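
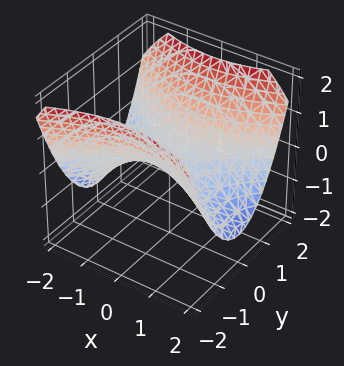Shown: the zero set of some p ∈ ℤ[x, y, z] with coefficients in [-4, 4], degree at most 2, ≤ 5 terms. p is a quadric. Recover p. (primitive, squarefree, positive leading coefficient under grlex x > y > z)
x^2 - 2*y^2 + 3*z

1. The degree is 2 — a saddle surface; a quadric.
2. Symmetries: the y ↦ −y reflection is a symmetry, so y appears only in even powers; it's symmetric under x → −x, forcing even powers of x.
3. Against the integer gridlines: it meets the x-axis at x = 0 (among the integer gridlines); it crosses the z-axis at the gridline z = 0.
4. Assembling these constraints gives the stated polynomial.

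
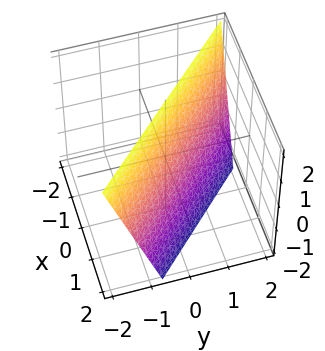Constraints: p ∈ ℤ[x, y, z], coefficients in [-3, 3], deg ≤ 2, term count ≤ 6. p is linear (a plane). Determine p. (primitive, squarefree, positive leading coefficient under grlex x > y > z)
3*x + 3*y + z - 2

First, the degree is 1 — every cross-section is a straight line — this is a plane.
Then, reading off the gridlines: it crosses the z-axis at the gridline z = 2.
Finally, these observations pin down the coefficients.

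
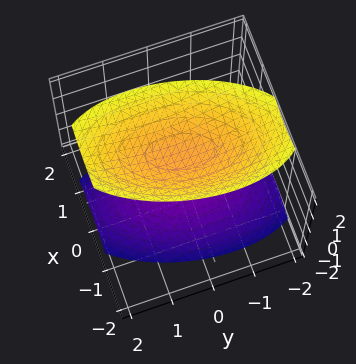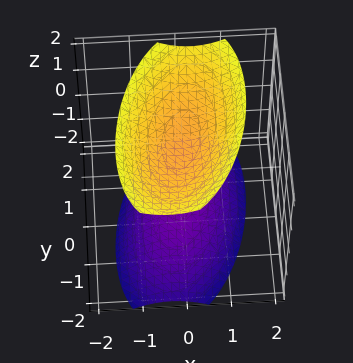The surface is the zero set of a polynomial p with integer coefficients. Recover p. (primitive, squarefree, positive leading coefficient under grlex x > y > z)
1. There are 2 components.
2. The degree is 2 — no degree-1 surface has this shape.
3. Reading off the gridlines: it misses every integer gridline on the x-axis; it misses every integer gridline on the y-axis.
4. Assembling these constraints gives the stated polynomial.

3*x^2 - x*y + y^2 - 2*z^2 + 3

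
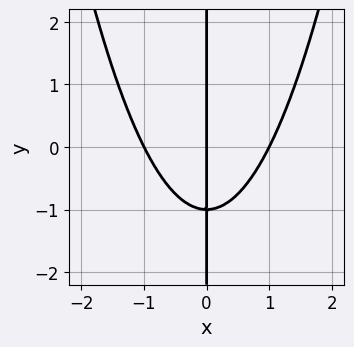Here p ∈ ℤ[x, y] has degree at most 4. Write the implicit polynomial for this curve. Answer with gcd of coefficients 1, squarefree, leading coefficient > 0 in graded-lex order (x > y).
x^3 - x*y - x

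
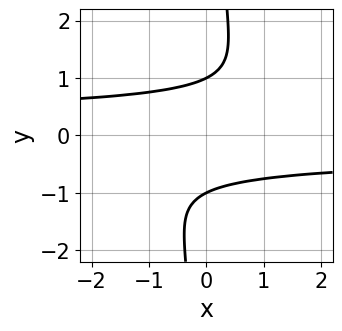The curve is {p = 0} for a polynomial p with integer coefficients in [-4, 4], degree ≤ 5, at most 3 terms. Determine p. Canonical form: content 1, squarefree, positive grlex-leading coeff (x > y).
The degree is 4 — the shape is more complex than any degree-3 curve.
Checking where it meets the axes: the curve avoids every integer x-axis point in the box; among the integer gridlines, it crosses the y-axis at y ∈ {-1, 1}.
Matching integer coefficients to the picture gives p.

x*y^3 - y^2 + 1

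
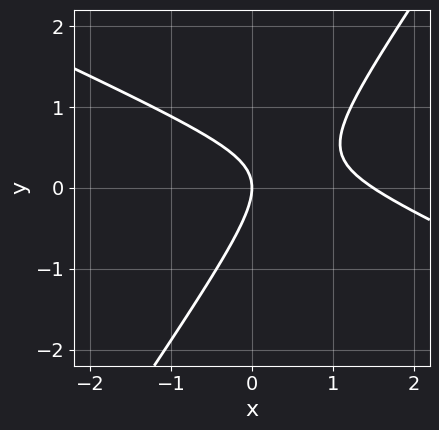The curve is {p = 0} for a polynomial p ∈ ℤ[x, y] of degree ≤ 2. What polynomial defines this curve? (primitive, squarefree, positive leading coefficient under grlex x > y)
2*x^2 + 3*x*y - 3*y^2 - 3*x

(a) Degree: no degree-1 curve has this shape, so deg p = 2.
(b) From the axis intercepts and sections: it meets the y-axis at y = 0 (among the integer gridlines); one x-axis crossing is at x = 0.
(c) The integer polynomial consistent with all of this is the stated p.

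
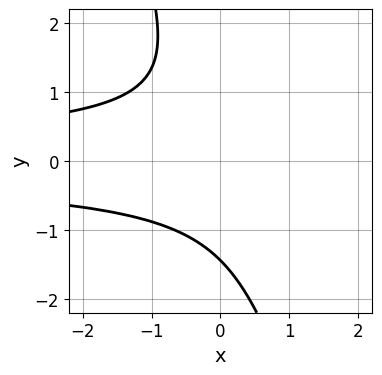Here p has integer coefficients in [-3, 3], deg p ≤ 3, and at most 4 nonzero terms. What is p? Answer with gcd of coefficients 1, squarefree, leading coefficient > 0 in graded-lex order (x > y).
3*x*y^2 + y^3 + 3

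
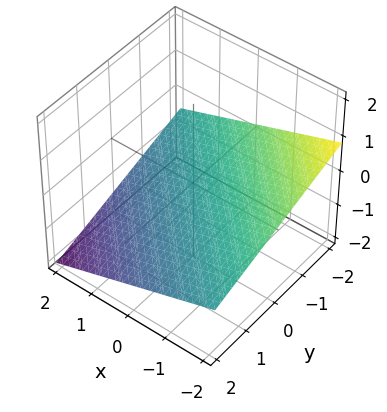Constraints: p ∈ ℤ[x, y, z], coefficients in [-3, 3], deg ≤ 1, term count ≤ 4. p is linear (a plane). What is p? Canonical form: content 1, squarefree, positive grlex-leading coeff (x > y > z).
x + y + 3*z + 2

(a) deg p = 1.
(b) Against the integer gridlines: one x-axis crossing is at x = -2; one y-axis crossing is at y = -2.
(c) The integer polynomial consistent with all of this is the stated p.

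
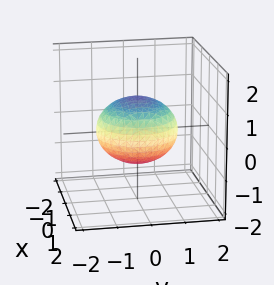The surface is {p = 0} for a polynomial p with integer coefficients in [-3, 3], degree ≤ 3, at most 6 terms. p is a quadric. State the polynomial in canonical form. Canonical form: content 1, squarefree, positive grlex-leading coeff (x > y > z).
1. deg p = 2. A closed, bounded, convex surface; a quadric.
2. Symmetries: rotational symmetry about the z-axis ⇒ p depends on x, y only through x² + y²; it's symmetric under z → −z, forcing even powers of z.
3. Against the integer gridlines: among the integer gridlines, it crosses the z-axis at z ∈ {-1, 1}; a circular section at z = 0 has radius between 1 and 2.
4. Together with the visible shape, these determine p as stated.

2*x^2 + 2*y^2 + 3*z^2 - 3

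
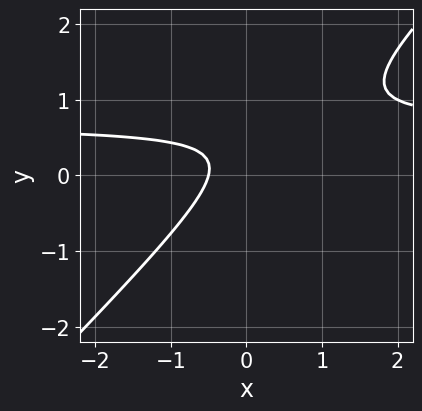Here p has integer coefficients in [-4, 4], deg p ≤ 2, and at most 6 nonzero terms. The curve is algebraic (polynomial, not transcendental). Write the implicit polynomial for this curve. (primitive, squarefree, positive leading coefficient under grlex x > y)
3*x*y - 3*y^2 - 2*x + 2*y - 1

The degree is 2 — a generic line meets the curve in up to 2 points.
From the axis intercepts and sections: no y-intercept at any integer in the box.
The integer polynomial consistent with all of this is the stated p.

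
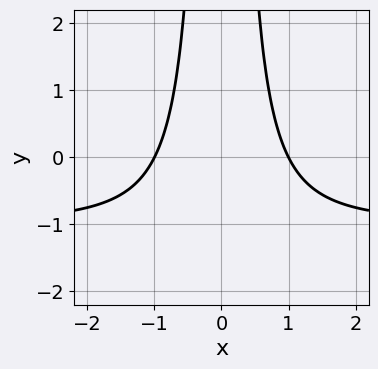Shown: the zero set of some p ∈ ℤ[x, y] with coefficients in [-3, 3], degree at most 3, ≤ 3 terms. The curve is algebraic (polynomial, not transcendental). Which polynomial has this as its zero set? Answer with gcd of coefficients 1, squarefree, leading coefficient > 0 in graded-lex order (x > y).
x^2*y + x^2 - 1

(a) The degree is 3 — the shape is more complex than any degree-2 curve.
(b) Symmetries: the x ↦ −x reflection is a symmetry, so x appears only in even powers.
(c) Checking where it meets the axes: the curve avoids every integer y-axis point in the box; among the integer gridlines, it crosses the x-axis at x ∈ {-1, 1}.
(d) These observations pin down the coefficients.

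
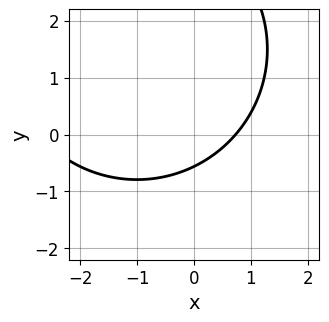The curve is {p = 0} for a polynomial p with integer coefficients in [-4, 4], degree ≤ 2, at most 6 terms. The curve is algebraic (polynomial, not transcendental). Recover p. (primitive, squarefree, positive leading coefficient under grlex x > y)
(a) deg p = 2.
(b) Matching integer coefficients to the picture gives p.

x^2 + y^2 + 2*x - 3*y - 2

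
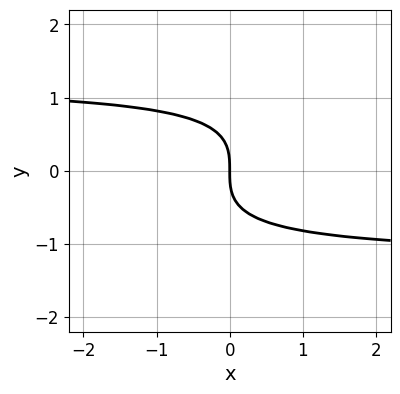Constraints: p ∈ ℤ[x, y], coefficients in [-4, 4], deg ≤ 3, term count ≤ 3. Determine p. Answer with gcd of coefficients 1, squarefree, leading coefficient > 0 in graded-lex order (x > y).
2*x*y^2 - 3*y^3 - 3*x

First, degree: no degree-2 curve has this shape, so deg p = 3.
Next, from the axis intercepts and sections: one x-axis crossing is at x = 0; it meets the y-axis at y = 0 (among the integer gridlines).
Finally, the integer polynomial consistent with all of this is the stated p.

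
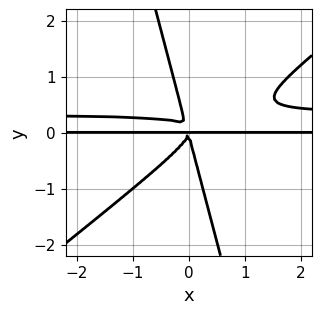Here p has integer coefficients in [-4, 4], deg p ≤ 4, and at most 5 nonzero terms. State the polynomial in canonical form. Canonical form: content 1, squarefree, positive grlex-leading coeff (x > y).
3*x^2*y^2 - 3*x*y^3 - y^4 - x^2*y

Degree: a generic line meets the curve in up to 4 points, so deg p = 4.
From the axis intercepts and sections: every point of the x-axis in the box is on the curve.
Fitting integer coefficients to these (and the overall shape) gives p.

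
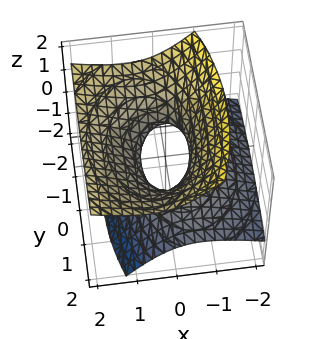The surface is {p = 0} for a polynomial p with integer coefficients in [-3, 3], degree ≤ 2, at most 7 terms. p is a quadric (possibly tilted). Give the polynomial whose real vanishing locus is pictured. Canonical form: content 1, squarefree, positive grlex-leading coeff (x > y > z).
2*x^2 - 3*x*z + y^2 - 3*z^2 - 1

(a) Degree: no degree-1 surface has this shape, so deg p = 2.
(b) Observable constraints: no z-intercept at any integer in the box; the y-axis gridline crossings are at y ∈ {-1, 1}.
(c) Assembling these constraints gives the stated polynomial.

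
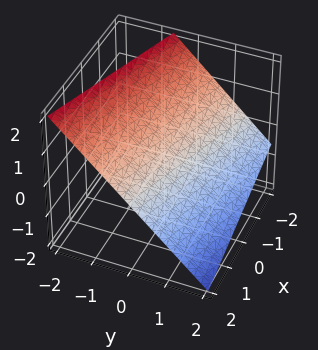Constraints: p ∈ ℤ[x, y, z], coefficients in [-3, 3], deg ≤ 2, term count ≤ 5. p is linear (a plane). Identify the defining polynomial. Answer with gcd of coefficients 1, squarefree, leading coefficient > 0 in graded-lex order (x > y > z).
x + 3*y + 3*z - 2

1. deg p = 1. Every cross-section is a straight line — this is a plane.
2. From the visible intercepts: one x-axis crossing is at x = 2.
3. Together with the visible shape, these determine p as stated.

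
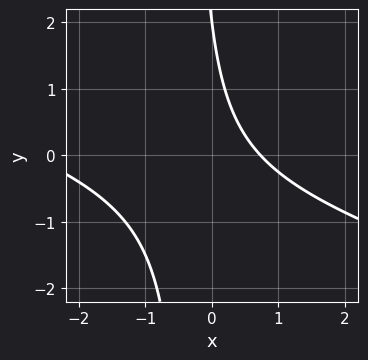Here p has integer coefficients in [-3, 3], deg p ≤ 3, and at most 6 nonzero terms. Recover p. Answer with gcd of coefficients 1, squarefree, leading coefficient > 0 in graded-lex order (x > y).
First, degree: no degree-1 curve has this shape, so deg p = 2.
Next, checking where it meets the axes: it meets the y-axis at y = 2 (among the integer gridlines).
Finally, assembling these constraints gives the stated polynomial.

x^2 + 3*x*y + 2*x + y - 2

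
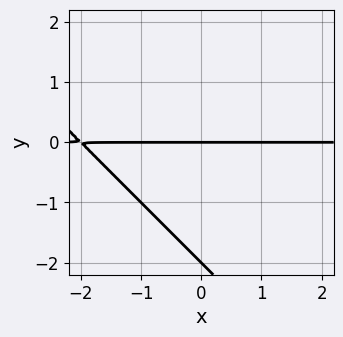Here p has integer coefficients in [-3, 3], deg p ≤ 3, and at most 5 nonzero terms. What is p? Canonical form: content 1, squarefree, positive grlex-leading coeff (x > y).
(a) Degree: a generic line meets the curve in up to 2 points, so deg p = 2.
(b) Observable constraints: every point of the x-axis in the box is on the curve; the y-axis gridline crossings are at y ∈ {-2, 0}.
(c) Putting this together gives p.

x*y + y^2 + 2*y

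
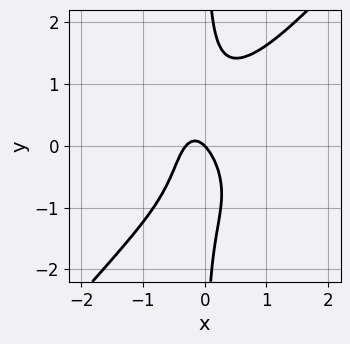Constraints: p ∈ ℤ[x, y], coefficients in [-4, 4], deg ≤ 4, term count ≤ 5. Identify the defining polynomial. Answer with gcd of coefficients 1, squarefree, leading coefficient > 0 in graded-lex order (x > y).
1. The degree is 4 — a generic line meets the curve in up to 4 points.
2. Checking where it meets the axes: it crosses the x-axis at the gridline x = 0; it crosses the y-axis at the gridline y = 0.
3. Matching integer coefficients to the picture gives p.

3*x^4 - 2*x*y^3 + 3*x^2 + x + y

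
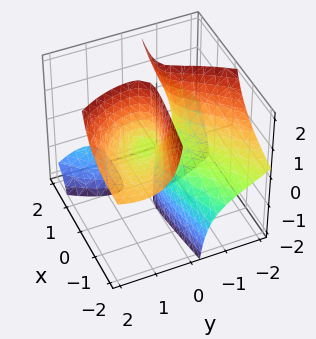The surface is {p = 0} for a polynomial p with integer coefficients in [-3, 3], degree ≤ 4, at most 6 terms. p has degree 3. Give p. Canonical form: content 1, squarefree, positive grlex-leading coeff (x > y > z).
(a) There are 2 components. Treating them together as one polynomial.
(b) Degree: the shape is more complex than any degree-2 surface, so deg p = 3.
(c) Against the integer gridlines: one y-axis crossing is at y = 0; one x-axis crossing is at x = 0.
(d) Fitting integer coefficients to these (and the overall shape) gives p. Check: (0, 0, 2) on the z-axis lies on the surface, and p(0, 0, 2) = 0. ✓

3*x*y*z + y^3 + x^2 - 2*y*z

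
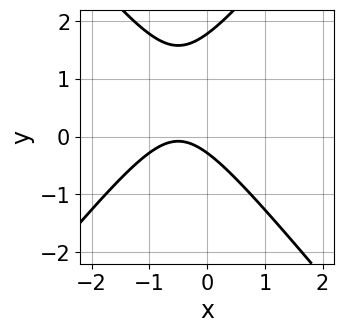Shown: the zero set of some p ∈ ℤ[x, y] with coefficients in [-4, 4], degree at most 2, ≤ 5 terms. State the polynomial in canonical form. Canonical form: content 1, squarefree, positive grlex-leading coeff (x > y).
The degree is 2 — no degree-1 curve has this shape.
From the axis intercepts and sections: no x-intercept at any integer in the box.
Solving for integer coefficients yields p as stated.

3*x^2 - 2*y^2 + 3*x + 3*y + 1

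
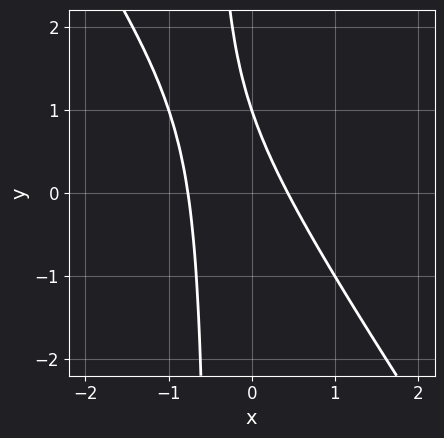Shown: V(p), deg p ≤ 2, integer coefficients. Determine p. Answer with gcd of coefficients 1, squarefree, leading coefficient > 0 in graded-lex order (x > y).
3*x^2 + 2*x*y + x + y - 1

deg p = 2. A generic line meets the curve in up to 2 points.
Against the integer gridlines: it crosses the y-axis at the gridline y = 1.
Fitting integer coefficients to these (and the overall shape) gives p.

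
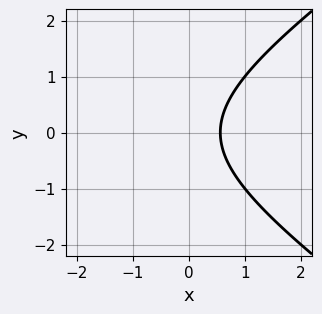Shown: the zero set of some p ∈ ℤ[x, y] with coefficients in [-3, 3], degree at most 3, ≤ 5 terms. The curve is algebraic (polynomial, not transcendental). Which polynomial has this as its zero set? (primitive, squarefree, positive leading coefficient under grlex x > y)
1. Degree: the shape is more complex than any degree-1 curve, so deg p = 2.
2. Symmetries: mirror symmetry y ↦ −y ⇒ only even powers of y.
3. From the axis intercepts and sections: it misses every integer gridline on the y-axis.
4. Together with the visible shape, these determine p as stated.

x^2 - 2*y^2 + 3*x - 2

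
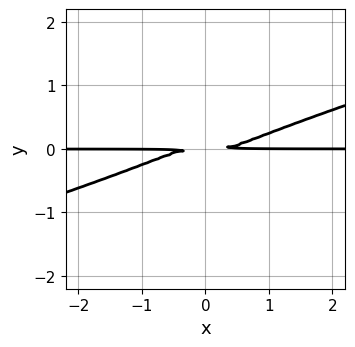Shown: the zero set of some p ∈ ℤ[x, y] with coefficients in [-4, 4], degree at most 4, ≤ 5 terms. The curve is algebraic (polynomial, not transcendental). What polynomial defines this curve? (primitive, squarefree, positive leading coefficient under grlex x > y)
1. deg p = 4. The shape is more complex than any degree-3 curve.
2. From the visible intercepts: the visible x-axis segment lies entirely on the curve.
3. Solving for integer coefficients yields p as stated.

x^3*y - 3*x^2*y^2 - y^2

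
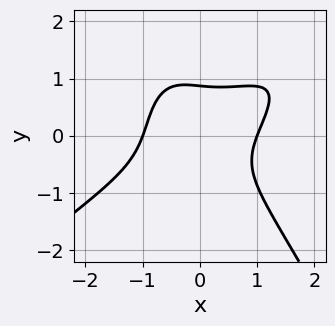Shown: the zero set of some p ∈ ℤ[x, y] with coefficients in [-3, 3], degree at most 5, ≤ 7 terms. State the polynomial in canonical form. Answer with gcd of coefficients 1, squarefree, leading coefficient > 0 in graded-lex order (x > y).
2*x^4 - 3*x^3*y + x*y^3 + 3*y^3 - 2

(a) The degree is 4 — no degree-3 curve has this shape.
(b) Reading off the gridlines: among the integer gridlines, it crosses the x-axis at x ∈ {-1, 1}.
(c) Putting this together gives p.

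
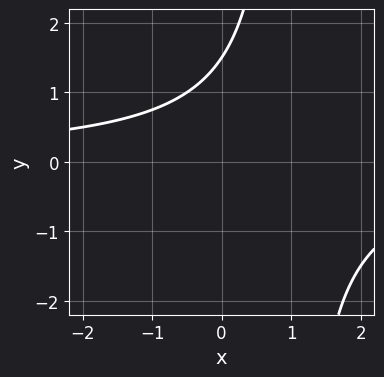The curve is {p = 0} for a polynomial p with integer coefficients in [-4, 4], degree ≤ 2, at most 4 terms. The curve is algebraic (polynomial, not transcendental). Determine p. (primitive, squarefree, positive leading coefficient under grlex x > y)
2*x*y - 2*y + 3

deg p = 2. No degree-1 curve has this shape.
Reading off the gridlines: no x-intercept at any integer in the box.
Solving for integer coefficients yields p as stated.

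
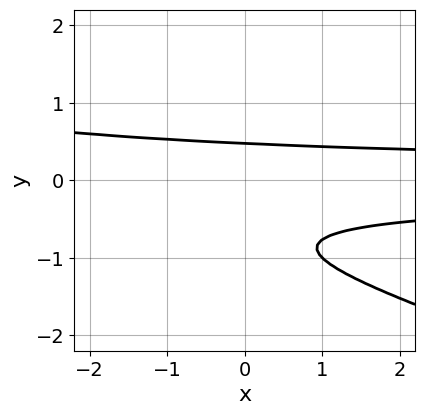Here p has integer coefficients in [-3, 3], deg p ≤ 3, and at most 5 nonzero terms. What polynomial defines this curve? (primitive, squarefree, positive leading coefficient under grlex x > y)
x*y^2 + 3*y^3 + 3*y^2 - 1

Degree: no degree-2 curve has this shape, so deg p = 3.
From the visible intercepts: no x-intercept at any integer in the box.
These observations pin down the coefficients.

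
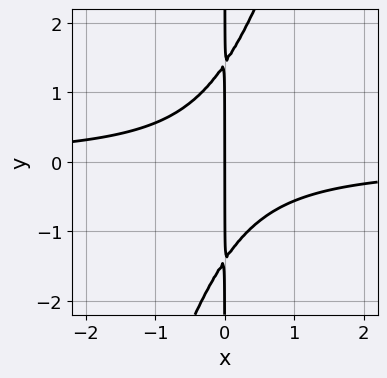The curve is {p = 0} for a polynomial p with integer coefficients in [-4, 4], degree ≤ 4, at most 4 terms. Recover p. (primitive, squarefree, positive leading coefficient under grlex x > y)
(a) The degree is 3 — a generic line meets the curve in up to 3 points.
(b) From the axis intercepts and sections: every point of the y-axis in the box is on the curve; it meets the x-axis at x = 0 (among the integer gridlines).
(c) Matching integer coefficients to the picture gives p.

3*x^2*y - x*y^2 + 2*x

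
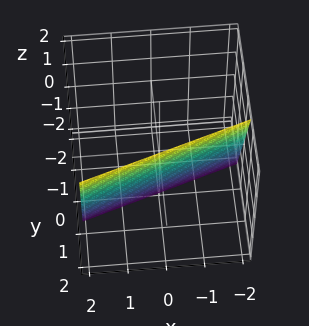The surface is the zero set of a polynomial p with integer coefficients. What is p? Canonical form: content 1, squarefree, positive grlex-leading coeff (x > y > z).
1. deg p = 1. Every cross-section is a straight line — this is a plane.
2. Reading off the gridlines: it crosses the x-axis at the gridline x = -2; one z-axis crossing is at z = -2.
3. Together with the visible shape, these determine p as stated.

x - 3*y + z + 2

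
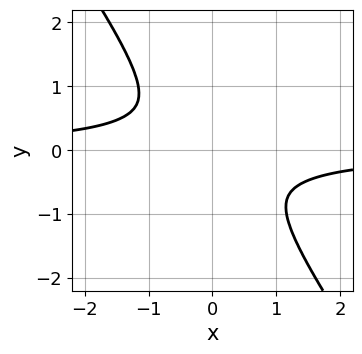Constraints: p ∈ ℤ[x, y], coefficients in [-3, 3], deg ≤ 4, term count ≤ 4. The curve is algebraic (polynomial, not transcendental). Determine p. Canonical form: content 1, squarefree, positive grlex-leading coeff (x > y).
First, deg p = 4. A generic line meets the curve in up to 4 points.
Finally, matching integer coefficients to the picture gives p.

3*x^3*y + y^4 + 2*x^2 + y^2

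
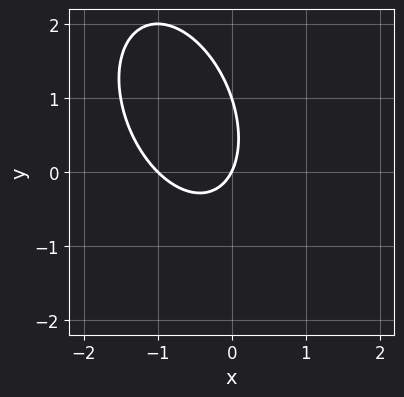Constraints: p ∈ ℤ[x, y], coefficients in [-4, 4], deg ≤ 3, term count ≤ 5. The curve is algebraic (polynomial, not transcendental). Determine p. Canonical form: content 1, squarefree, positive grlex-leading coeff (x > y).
2*x^2 + x*y + y^2 + 2*x - y

The degree is 2 — the shape is more complex than any degree-1 curve.
Reading off the gridlines: among the integer gridlines, it crosses the x-axis at x ∈ {-1, 0}; the y-axis gridline crossings are at y ∈ {0, 1}.
Putting this together gives p.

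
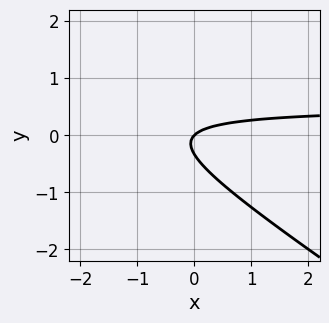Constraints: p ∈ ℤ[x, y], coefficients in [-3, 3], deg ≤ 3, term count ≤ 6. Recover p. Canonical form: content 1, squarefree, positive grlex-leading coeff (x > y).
(a) deg p = 2. No degree-1 curve has this shape.
(b) Observable constraints: it meets the x-axis at x = 0 (among the integer gridlines); it crosses the y-axis at the gridline y = 0.
(c) The integer polynomial consistent with all of this is the stated p.

2*x*y + 3*y^2 - x + y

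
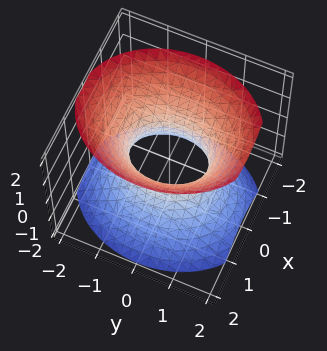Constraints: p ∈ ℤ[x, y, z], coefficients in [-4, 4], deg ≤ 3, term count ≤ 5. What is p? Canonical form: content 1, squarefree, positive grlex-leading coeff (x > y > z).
3*x^2 + 2*y^2 - 2*z^2 - 2

(a) The degree is 2 — one connected sheet with a waist; a quadric.
(b) Symmetries: the y ↦ −y reflection is a symmetry, so y appears only in even powers; it's symmetric under x → −x, forcing even powers of x; the z ↦ −z reflection is a symmetry, so z appears only in even powers.
(c) Checking where it meets the axes: the y-axis gridline crossings are at y ∈ {-1, 1}; no z-intercept at any integer in the box.
(d) Fitting integer coefficients to these (and the overall shape) gives p.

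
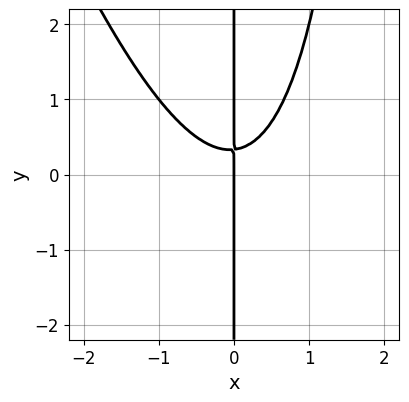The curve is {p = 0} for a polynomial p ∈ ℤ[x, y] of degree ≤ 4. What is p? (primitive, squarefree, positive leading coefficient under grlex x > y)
3*x^3 + x^2*y - 3*x*y + x

1. The degree is 3 — no degree-2 curve has this shape.
2. From the visible intercepts: one x-axis crossing is at x = 0; the visible y-axis segment lies entirely on the curve.
3. Solving for integer coefficients yields p as stated.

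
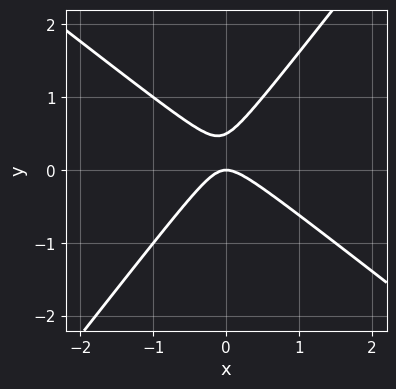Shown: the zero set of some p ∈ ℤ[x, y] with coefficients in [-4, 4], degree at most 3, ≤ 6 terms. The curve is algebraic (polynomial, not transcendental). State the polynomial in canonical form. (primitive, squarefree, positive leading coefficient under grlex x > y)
2*x^2 + x*y - 2*y^2 + y

The degree is 2 — a generic line meets the curve in up to 2 points.
From the axis intercepts and sections: it meets the x-axis at x = 0 (among the integer gridlines); it meets the y-axis at y = 0 (among the integer gridlines).
Assembling these constraints gives the stated polynomial.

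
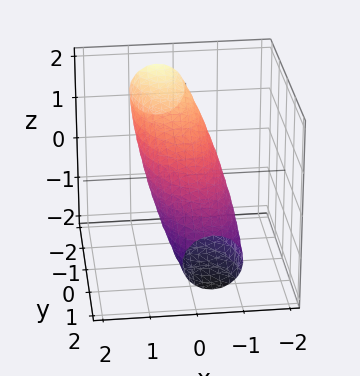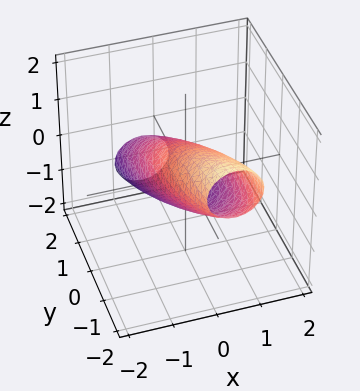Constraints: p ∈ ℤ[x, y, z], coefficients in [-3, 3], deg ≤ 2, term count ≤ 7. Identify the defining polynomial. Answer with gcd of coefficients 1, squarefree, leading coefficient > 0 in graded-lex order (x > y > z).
3*x^2 + x*y + y^2 + 3*y*z + 3*z^2 - 2

1. The degree is 2 — the shape is more complex than any degree-1 surface.
2. Putting this together gives p.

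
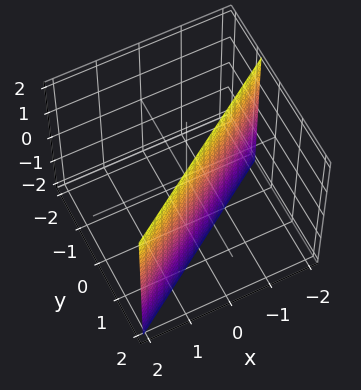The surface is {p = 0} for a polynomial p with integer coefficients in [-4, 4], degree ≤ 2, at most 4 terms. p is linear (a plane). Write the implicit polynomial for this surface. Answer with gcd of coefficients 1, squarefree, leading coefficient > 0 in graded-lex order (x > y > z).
(a) The degree is 1 — the surface is flat (a plane).
(b) From the visible intercepts: the surface avoids every integer z-axis point in the box; it crosses the x-axis at the gridline x = -1.
(c) Putting this together gives p.

2*x - 3*y + 2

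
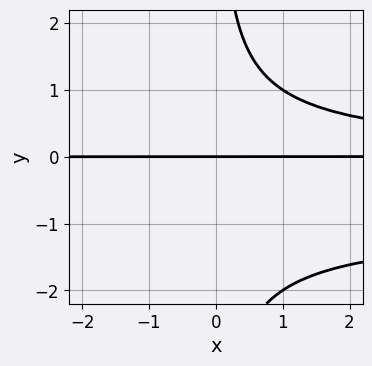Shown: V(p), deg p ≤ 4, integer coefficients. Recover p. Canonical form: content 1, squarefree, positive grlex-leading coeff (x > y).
Degree: no degree-3 curve has this shape, so deg p = 4.
Observable constraints: every point of the x-axis in the box is on the curve; it meets the y-axis at y = 0 (among the integer gridlines).
Together with the visible shape, these determine p as stated.

x*y^3 + x*y^2 - 2*y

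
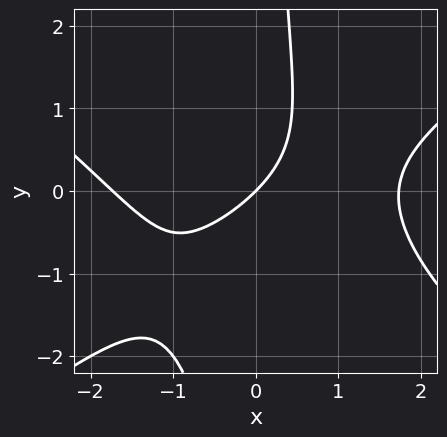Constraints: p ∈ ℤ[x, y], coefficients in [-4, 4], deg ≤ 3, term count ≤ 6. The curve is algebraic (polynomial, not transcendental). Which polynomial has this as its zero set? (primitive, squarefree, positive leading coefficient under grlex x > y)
x^3 - 2*x*y^2 - 2*x*y - 3*x + 3*y

(a) Degree: no degree-2 curve has this shape, so deg p = 3.
(b) From the visible intercepts: one y-axis crossing is at y = 0; it meets the x-axis at x = 0 (among the integer gridlines).
(c) Putting this together gives p.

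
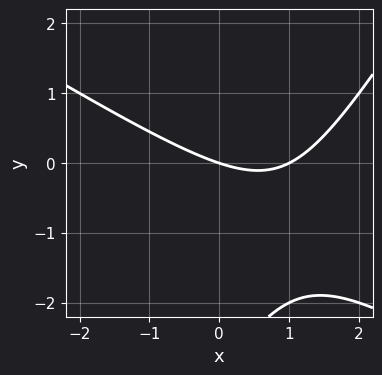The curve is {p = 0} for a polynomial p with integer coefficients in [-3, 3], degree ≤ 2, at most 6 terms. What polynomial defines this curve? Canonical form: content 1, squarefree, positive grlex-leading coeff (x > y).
1. The degree is 2 — a generic line meets the curve in up to 2 points.
2. Against the integer gridlines: among the integer gridlines, it crosses the x-axis at x ∈ {0, 1}; it meets the y-axis at y = 0 (among the integer gridlines).
3. These observations pin down the coefficients.

x^2 + x*y - y^2 - x - 3*y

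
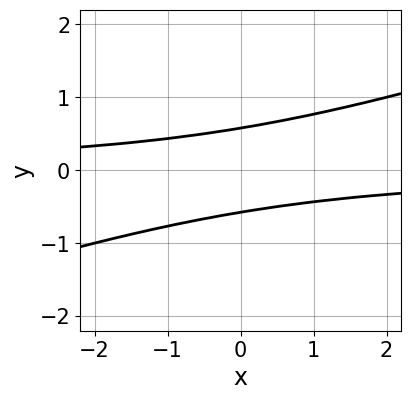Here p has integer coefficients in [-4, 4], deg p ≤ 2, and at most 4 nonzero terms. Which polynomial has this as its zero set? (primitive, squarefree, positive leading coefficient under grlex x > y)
x*y - 3*y^2 + 1

First, degree: the shape is more complex than any degree-1 curve, so deg p = 2.
Then, observable constraints: the curve avoids every integer x-axis point in the box.
Finally, solving for integer coefficients yields p as stated.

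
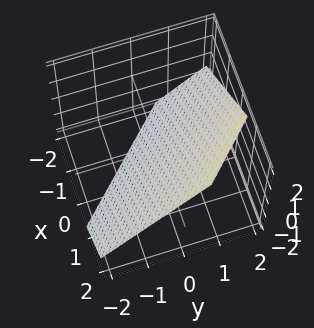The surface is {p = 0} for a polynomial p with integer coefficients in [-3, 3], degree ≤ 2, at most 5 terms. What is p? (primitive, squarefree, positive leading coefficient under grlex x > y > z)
First, degree: every cross-section is a straight line — this is a plane, so deg p = 1.
Finally, matching integer coefficients to the picture gives p.

3*x + 3*y - 3*z - 2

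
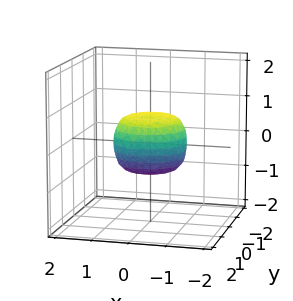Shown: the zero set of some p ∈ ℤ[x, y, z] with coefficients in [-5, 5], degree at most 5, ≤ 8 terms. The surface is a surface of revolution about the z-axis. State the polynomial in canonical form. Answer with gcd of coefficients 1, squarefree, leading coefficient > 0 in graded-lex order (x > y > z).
2*x^4 + 4*x^2*y^2 + 2*y^4 - x^2 - y^2 + 2*z^2 - 1

Degree: no degree-3 surface has this shape, so deg p = 4.
Symmetry: the z-axis is an axis of rotation, so x and y enter only as x² + y².
From the axis intercepts and sections: the y-axis gridline crossings are at y ∈ {-1, 1}; among the integer gridlines, it crosses the x-axis at x ∈ {-1, 1}; a circular section at z = 0 has radius exactly 1.
Fitting integer coefficients to these (and the overall shape) gives p.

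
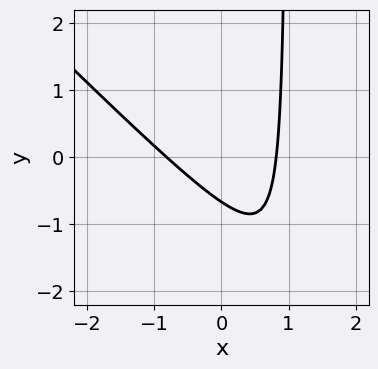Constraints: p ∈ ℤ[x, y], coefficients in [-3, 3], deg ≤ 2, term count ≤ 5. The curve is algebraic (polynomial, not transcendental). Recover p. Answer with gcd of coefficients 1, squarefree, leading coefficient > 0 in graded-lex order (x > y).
3*x^2 + 3*x*y - 3*y - 2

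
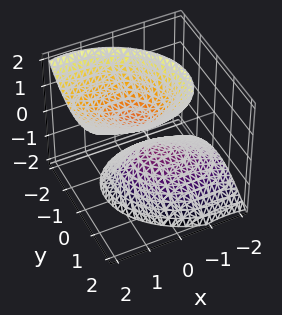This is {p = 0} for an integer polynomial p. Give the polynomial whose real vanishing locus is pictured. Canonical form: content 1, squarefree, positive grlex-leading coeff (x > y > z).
2*x^2 + x*y - 2*x*z + 3*y^2 - 2*z^2 + 1

(a) I count 2 distinct pieces.
(b) deg p = 2.
(c) From the visible intercepts: it misses every integer gridline on the y-axis; it misses every integer gridline on the x-axis.
(d) Assembling these constraints gives the stated polynomial.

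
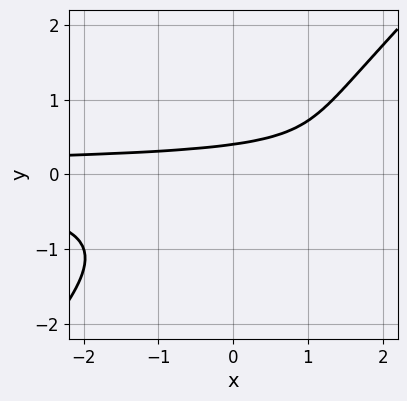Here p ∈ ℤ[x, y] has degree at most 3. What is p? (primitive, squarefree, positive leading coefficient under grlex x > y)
(a) Degree: a generic line meets the curve in up to 3 points, so deg p = 3.
(b) From the visible intercepts: it misses every integer gridline on the x-axis.
(c) Assembling these constraints gives the stated polynomial.

3*x*y^2 - 3*y^3 - 2*y + 1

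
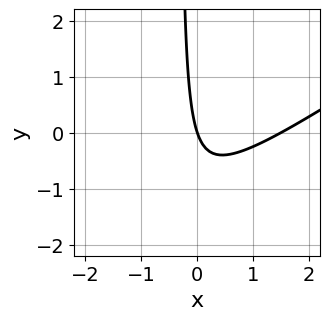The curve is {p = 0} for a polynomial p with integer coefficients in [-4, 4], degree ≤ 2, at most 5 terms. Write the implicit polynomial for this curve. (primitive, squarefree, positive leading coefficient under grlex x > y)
2*x^2 - 3*x*y - 3*x - y

First, the degree is 2 — no degree-1 curve has this shape.
Next, observable constraints: one x-axis crossing is at x = 0; one y-axis crossing is at y = 0.
Finally, these observations pin down the coefficients.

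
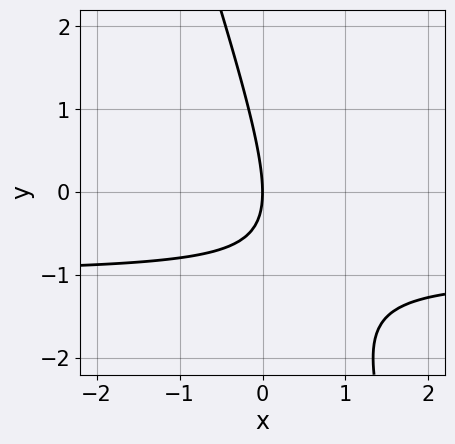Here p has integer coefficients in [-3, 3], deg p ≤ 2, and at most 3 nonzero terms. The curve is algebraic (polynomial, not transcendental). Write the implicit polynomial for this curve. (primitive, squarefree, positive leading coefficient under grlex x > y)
3*x*y + y^2 + 3*x

1. deg p = 2. The shape is more complex than any degree-1 curve.
2. From the visible intercepts: it crosses the y-axis at the gridline y = 0; it crosses the x-axis at the gridline x = 0.
3. Together with the visible shape, these determine p as stated.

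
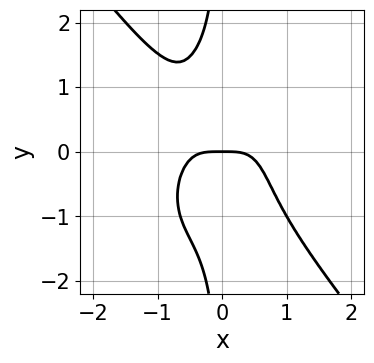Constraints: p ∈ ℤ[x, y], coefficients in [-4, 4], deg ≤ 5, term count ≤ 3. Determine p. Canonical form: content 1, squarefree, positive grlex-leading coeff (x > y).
2*x^4 + x*y^3 + y

(a) deg p = 4.
(b) Checking where it meets the axes: it crosses the y-axis at the gridline y = 0; it crosses the x-axis at the gridline x = 0.
(c) These observations pin down the coefficients.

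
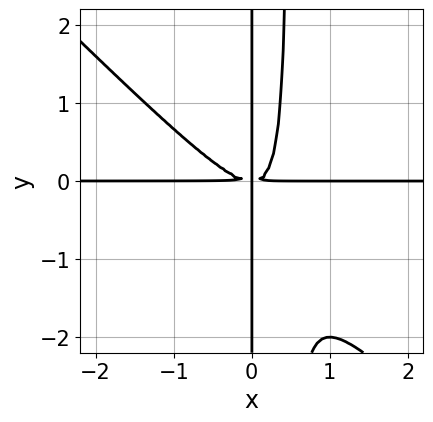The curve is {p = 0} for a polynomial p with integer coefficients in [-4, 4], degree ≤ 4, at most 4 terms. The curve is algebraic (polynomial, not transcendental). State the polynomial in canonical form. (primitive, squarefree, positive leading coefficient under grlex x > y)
1. The degree is 4 — no degree-3 curve has this shape.
2. From the axis intercepts and sections: every point of the x-axis in the box is on the curve; every point of the y-axis in the box is on the curve.
3. Fitting integer coefficients to these (and the overall shape) gives p.

2*x^3*y + 2*x^2*y^2 - x*y^2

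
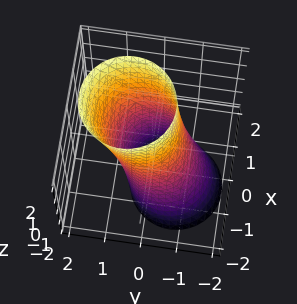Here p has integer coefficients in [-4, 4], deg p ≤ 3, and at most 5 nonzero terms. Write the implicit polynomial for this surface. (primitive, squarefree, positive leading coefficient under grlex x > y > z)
3*x^2 - x*z + 3*y^2 - 2*y*z - 3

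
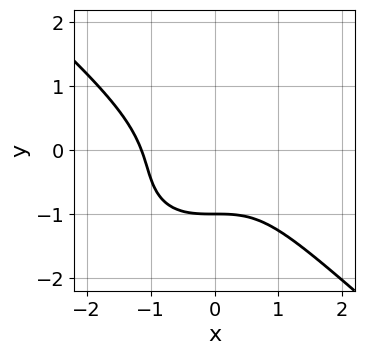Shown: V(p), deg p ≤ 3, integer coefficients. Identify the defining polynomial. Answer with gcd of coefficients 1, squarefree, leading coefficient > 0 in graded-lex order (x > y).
2*x^3 + 3*y^3 + 3*y^2 + 3*y + 3

(a) deg p = 3.
(b) Observable constraints: it meets the y-axis at y = -1 (among the integer gridlines).
(c) Solving for integer coefficients yields p as stated.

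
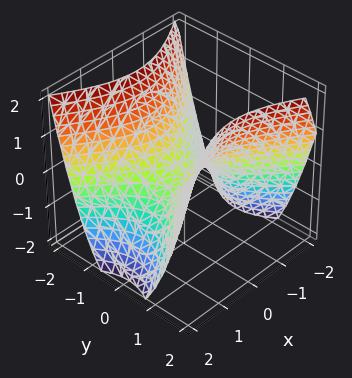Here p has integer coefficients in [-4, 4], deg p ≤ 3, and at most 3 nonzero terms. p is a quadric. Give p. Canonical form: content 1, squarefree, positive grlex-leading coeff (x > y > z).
1. The degree is 2 — a hyperbolic paraboloid; a quadric.
2. Symmetries: mirror symmetry y ↦ −y ⇒ only even powers of y; it's symmetric under x → −x, forcing even powers of x.
3. Reading off the gridlines: one y-axis crossing is at y = 0; it crosses the x-axis at the gridline x = 0.
4. Fitting integer coefficients to these (and the overall shape) gives p.

2*x^2 - 3*y^2 + 3*z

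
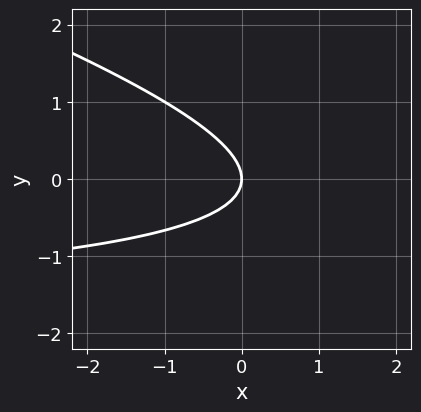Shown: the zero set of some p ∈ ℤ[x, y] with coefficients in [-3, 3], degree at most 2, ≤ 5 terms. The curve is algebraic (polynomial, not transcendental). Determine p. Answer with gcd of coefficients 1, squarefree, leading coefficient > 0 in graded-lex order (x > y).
x*y + 3*y^2 + 2*x

(a) deg p = 2. A generic line meets the curve in up to 2 points.
(b) Checking where it meets the axes: it meets the x-axis at x = 0 (among the integer gridlines); it crosses the y-axis at the gridline y = 0.
(c) Solving for integer coefficients yields p as stated.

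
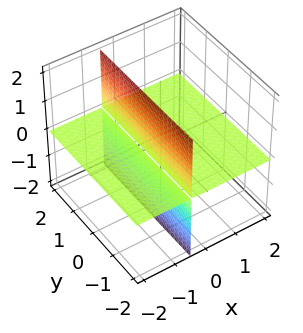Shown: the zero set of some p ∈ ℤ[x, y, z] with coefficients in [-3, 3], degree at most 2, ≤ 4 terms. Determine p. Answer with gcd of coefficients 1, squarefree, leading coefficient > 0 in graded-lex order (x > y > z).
I count 2 distinct pieces. They look like related sheets of one shape, so recover p as a whole.
deg p = 2. A generic line meets the surface in up to 2 points.
Checking where it meets the axes: every point of the y-axis in the box is on the surface; one z-axis crossing is at z = 0; the visible x-axis segment lies entirely on the surface.
These observations pin down the coefficients.

2*x*z + z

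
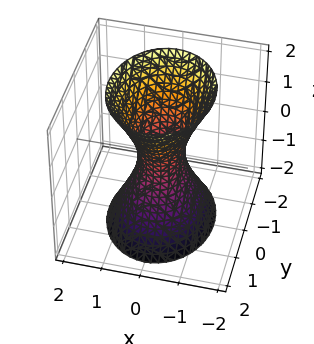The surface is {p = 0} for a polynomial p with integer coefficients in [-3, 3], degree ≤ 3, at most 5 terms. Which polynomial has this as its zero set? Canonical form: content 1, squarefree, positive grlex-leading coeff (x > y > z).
1. Degree: an hourglass — one-sheet hyperboloid; a quadric, so deg p = 2.
2. Symmetries: mirror symmetry z ↦ −z ⇒ only even powers of z; mirror symmetry x ↦ −x ⇒ only even powers of x; it's symmetric under y → −y, forcing even powers of y.
3. From the visible intercepts: the surface avoids every integer z-axis point in the box.
4. The integer polynomial consistent with all of this is the stated p.

3*x^2 + 2*y^2 - z^2 - 1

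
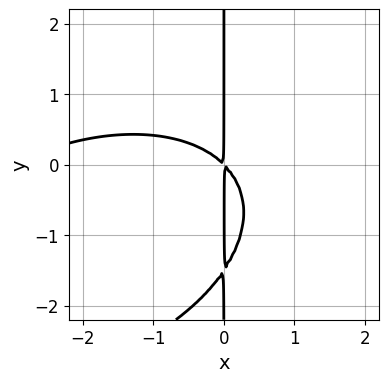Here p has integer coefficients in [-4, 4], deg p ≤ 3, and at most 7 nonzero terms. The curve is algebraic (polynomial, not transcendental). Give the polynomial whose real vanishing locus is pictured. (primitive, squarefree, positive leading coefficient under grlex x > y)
x^3 - x^2*y + 2*x*y^2 + 3*x^2 + 3*x*y

1. The degree is 3 — no degree-2 curve has this shape.
2. Observable constraints: the visible y-axis segment lies entirely on the curve.
3. These observations pin down the coefficients.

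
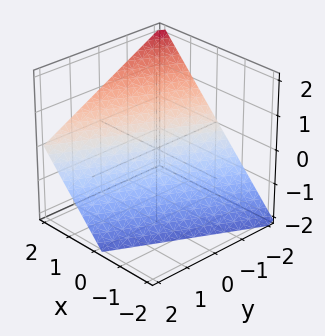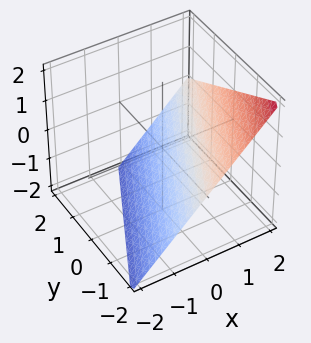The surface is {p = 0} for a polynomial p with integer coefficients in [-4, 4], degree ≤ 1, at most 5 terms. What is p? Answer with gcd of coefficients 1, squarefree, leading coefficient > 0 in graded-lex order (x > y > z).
2*x - y - 2*z - 2

Degree: the surface is flat (a plane), so deg p = 1.
Against the integer gridlines: it crosses the z-axis at the gridline z = -1; it meets the y-axis at y = -2 (among the integer gridlines); one x-axis crossing is at x = 1.
Putting this together gives p.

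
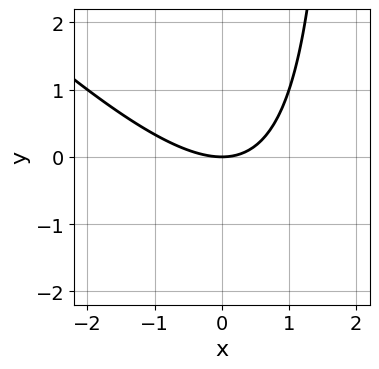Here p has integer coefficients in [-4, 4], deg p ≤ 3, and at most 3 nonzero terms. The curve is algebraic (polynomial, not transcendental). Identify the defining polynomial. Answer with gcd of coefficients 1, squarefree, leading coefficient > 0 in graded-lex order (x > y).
x^2 + x*y - 2*y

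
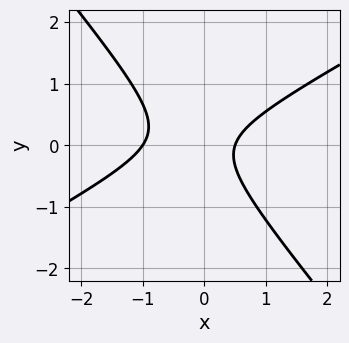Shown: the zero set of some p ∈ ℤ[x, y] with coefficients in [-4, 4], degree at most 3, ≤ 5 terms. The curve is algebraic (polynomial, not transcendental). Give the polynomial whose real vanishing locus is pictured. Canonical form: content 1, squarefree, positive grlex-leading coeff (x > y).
1. Degree: a generic line meets the curve in up to 2 points, so deg p = 2.
2. Against the integer gridlines: one x-axis crossing is at x = -1; the curve avoids every integer y-axis point in the box.
3. Assembling these constraints gives the stated polynomial.

2*x^2 - 2*x*y - 3*y^2 + x - 1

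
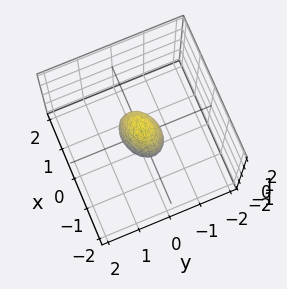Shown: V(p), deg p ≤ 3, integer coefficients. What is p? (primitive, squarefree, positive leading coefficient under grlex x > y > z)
First, degree: a generic line meets the surface in up to 2 points, so deg p = 2.
Next, reading off the gridlines: the z-axis gridline crossings are at z ∈ {-1, 1}.
Finally, solving for integer coefficients yields p as stated.

2*x^2 - x*y + 3*y^2 + z^2 - 1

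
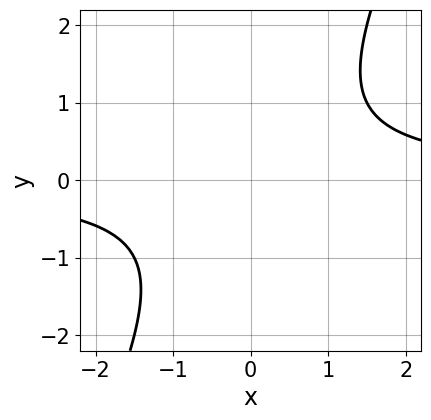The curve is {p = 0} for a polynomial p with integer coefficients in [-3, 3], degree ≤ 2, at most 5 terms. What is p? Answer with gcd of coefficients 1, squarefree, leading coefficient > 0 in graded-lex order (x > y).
First, the degree is 2 — a generic line meets the curve in up to 2 points.
Then, from the axis intercepts and sections: no x-intercept at any integer in the box; the curve avoids every integer y-axis point in the box.
Finally, putting this together gives p.

2*x*y - y^2 - 2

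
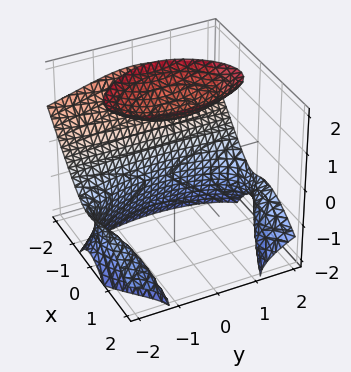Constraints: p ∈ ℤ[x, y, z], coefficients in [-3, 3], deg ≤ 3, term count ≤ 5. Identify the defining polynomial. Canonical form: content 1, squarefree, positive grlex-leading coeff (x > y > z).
1. I count 2 distinct pieces. Treating them together as one polynomial.
2. Degree: the shape is more complex than any degree-2 surface, so deg p = 3.
3. Observable constraints: it misses every integer gridline on the y-axis.
4. These observations pin down the coefficients.

2*x^3 + 3*x^2*z + y^2*z - z^3 + 3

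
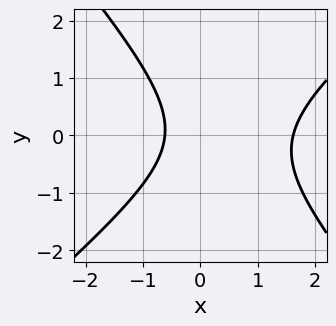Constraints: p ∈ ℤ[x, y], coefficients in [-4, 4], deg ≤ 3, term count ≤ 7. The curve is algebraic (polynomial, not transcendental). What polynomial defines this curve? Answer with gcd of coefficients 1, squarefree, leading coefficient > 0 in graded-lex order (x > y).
3*x^2 - x*y - 3*y^2 - 3*x - 3

(a) Degree: no degree-1 curve has this shape, so deg p = 2.
(b) From the axis intercepts and sections: it misses every integer gridline on the y-axis.
(c) Together with the visible shape, these determine p as stated.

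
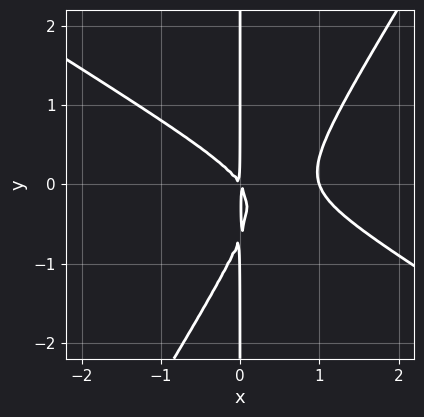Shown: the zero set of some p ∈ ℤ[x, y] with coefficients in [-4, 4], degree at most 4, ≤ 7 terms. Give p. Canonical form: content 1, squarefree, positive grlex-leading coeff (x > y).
First, degree: the shape is more complex than any degree-2 curve, so deg p = 3.
Next, against the integer gridlines: it crosses the x-axis at the gridline x = 1; every point of the y-axis in the box is on the curve.
Finally, fitting integer coefficients to these (and the overall shape) gives p.

3*x^3 + 3*x^2*y - 3*x*y^2 - 3*x^2 - 2*x*y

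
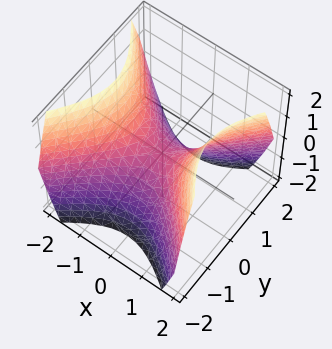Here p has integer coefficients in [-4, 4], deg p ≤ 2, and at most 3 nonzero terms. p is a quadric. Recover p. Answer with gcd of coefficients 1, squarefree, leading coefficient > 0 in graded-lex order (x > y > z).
x^2 - y^2 - z

First, the degree is 2 — a saddle surface; a quadric.
Next, symmetries: it's symmetric under x → −x, forcing even powers of x; it's symmetric under y → −y, forcing even powers of y.
Next, checking where it meets the axes: one z-axis crossing is at z = 0; one x-axis crossing is at x = 0; it crosses the y-axis at the gridline y = 0.
Finally, solving for integer coefficients yields p as stated.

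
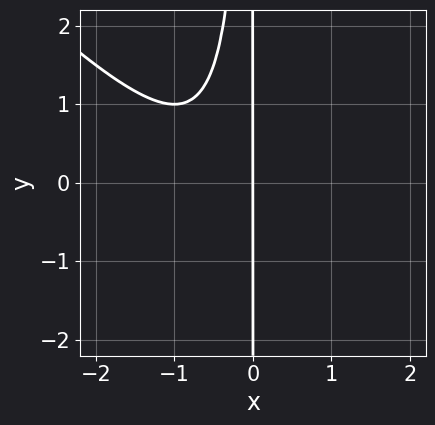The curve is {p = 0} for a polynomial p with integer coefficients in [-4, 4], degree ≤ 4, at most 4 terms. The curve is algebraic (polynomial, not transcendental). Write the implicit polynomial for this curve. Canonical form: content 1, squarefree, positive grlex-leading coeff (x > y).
x^3 + x^2*y + x^2 + x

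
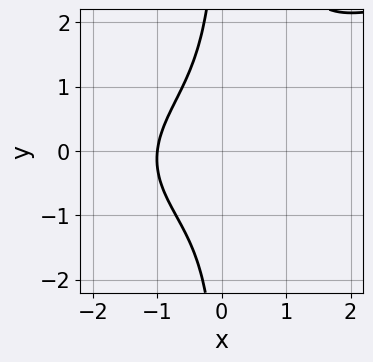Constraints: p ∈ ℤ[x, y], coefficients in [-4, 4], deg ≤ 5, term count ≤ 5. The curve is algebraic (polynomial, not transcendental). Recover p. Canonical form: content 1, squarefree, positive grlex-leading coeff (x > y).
(a) Degree: the shape is more complex than any degree-3 curve, so deg p = 4.
(b) From the axis intercepts and sections: it crosses the x-axis at the gridline x = -1; it misses every integer gridline on the y-axis.
(c) The integer polynomial consistent with all of this is the stated p.

2*x^2*y^2 - 3*x^3 + x^2*y - 2*x*y^2 - 3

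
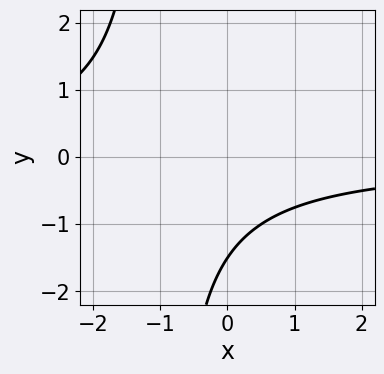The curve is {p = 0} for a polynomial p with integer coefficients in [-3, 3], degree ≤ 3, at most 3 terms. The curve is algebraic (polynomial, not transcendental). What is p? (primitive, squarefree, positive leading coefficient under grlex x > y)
2*x*y + 2*y + 3

(a) deg p = 2. No degree-1 curve has this shape.
(b) Observable constraints: the curve avoids every integer x-axis point in the box.
(c) These observations pin down the coefficients.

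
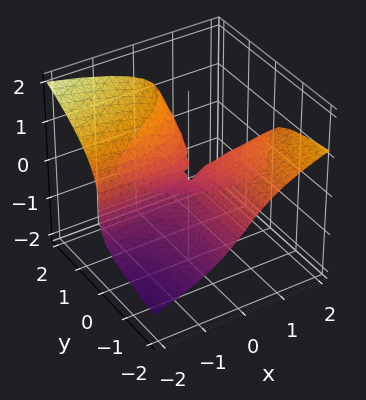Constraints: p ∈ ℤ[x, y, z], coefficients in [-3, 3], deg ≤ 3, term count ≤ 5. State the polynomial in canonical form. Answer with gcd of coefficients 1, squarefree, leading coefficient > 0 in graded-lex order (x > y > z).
The degree is 3 — no degree-2 surface has this shape.
Against the integer gridlines: every point of the x-axis in the box is on the surface; every point of the y-axis in the box is on the surface; it crosses the z-axis at the gridline z = 0.
Assembling these constraints gives the stated polynomial.

z^3 + x*y - y*z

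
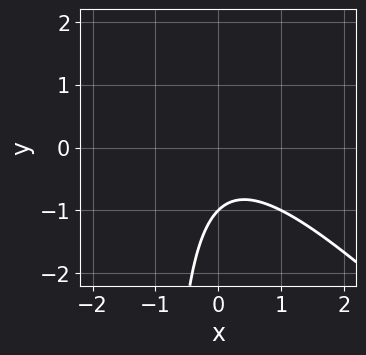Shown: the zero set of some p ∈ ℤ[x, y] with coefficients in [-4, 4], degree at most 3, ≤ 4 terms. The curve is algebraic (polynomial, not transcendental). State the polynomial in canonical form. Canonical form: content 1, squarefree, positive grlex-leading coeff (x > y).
x^2 + x*y + y + 1

First, deg p = 2. No degree-1 curve has this shape.
Next, from the axis intercepts and sections: it meets the y-axis at y = -1 (among the integer gridlines); no x-intercept at any integer in the box.
Finally, solving for integer coefficients yields p as stated.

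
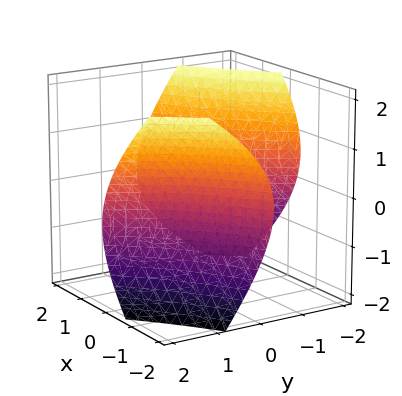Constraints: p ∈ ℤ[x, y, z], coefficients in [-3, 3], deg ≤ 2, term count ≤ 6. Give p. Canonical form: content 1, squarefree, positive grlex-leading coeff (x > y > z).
x^2 - 3*x*y + y^2 - y*z - 2*z^2 - 3

There are 2 components. They look like related sheets of one shape, so recover p as a whole.
deg p = 2. The shape is more complex than any degree-1 surface.
Observable constraints: no z-intercept at any integer in the box.
Putting this together gives p.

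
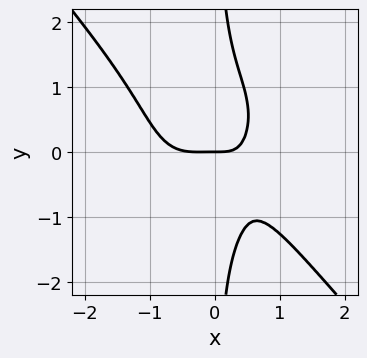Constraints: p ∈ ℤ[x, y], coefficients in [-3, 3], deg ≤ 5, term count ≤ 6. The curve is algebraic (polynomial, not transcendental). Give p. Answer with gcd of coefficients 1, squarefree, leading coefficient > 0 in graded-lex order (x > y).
3*x^4 + 2*x*y^3 + x^3 + 2*x*y - 2*y

First, deg p = 4.
Next, against the integer gridlines: it crosses the x-axis at the gridline x = 0; it crosses the y-axis at the gridline y = 0.
Finally, fitting integer coefficients to these (and the overall shape) gives p.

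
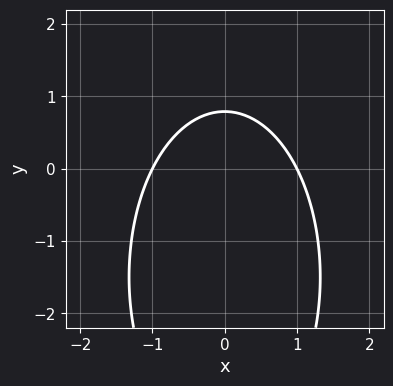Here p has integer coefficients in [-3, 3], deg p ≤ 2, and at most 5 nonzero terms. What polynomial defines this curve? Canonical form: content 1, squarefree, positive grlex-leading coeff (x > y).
3*x^2 + y^2 + 3*y - 3

(a) Degree: a generic line meets the curve in up to 2 points, so deg p = 2.
(b) Symmetries: it's symmetric under x → −x, forcing even powers of x.
(c) Reading off the gridlines: the x-axis gridline crossings are at x ∈ {-1, 1}.
(d) These observations pin down the coefficients.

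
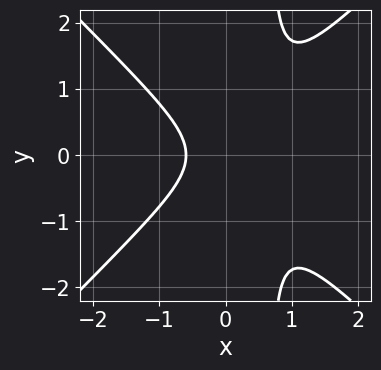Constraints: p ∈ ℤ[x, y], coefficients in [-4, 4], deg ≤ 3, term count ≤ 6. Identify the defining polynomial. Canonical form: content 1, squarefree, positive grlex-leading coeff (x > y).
3*x^3 - 3*x*y^2 - x^2 + 2*y^2 + 1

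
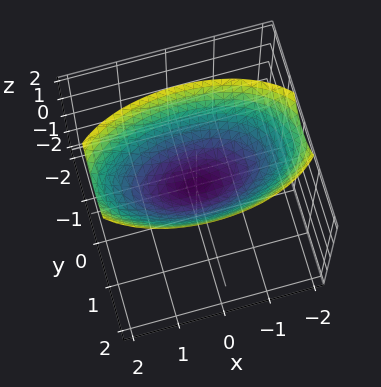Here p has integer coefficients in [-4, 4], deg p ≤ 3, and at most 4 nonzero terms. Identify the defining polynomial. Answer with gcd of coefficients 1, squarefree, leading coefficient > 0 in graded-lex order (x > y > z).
First, the degree is 2 — a single bowl opening along one axis; a quadric.
Then, symmetries: the x ↦ −x reflection is a symmetry, so x appears only in even powers; mirror symmetry y ↦ −y ⇒ only even powers of y.
Next, observable constraints: it meets the x-axis at x = 0 (among the integer gridlines); one y-axis crossing is at y = 0; it crosses the z-axis at the gridline z = 0.
Finally, fitting integer coefficients to these (and the overall shape) gives p.

x^2 + 3*y^2 - 3*z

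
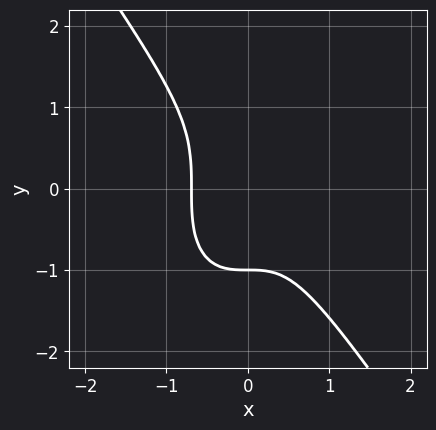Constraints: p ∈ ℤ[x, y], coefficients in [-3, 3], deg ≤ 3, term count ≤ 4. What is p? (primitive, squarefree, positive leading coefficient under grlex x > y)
3*x^3 + y^3 + 1

1. The degree is 3 — a generic line meets the curve in up to 3 points.
2. Reading off the gridlines: one y-axis crossing is at y = -1.
3. The integer polynomial consistent with all of this is the stated p.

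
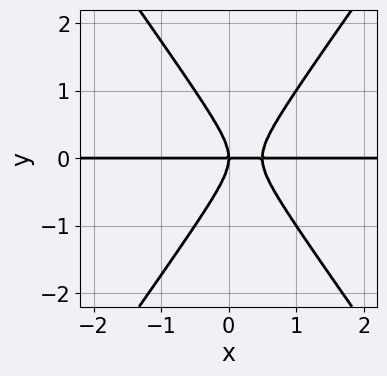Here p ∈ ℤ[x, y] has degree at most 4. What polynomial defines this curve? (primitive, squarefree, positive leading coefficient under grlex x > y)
2*x^2*y - y^3 - x*y

(a) deg p = 3. No degree-2 curve has this shape.
(b) Against the integer gridlines: it meets the y-axis at y = 0 (among the integer gridlines); every point of the x-axis in the box is on the curve.
(c) Together with the visible shape, these determine p as stated.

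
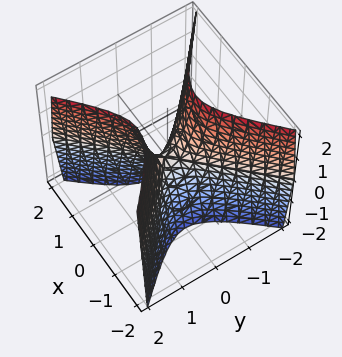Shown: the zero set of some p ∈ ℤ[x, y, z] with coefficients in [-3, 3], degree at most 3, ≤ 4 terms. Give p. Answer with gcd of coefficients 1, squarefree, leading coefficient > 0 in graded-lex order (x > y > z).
First, deg p = 2.
Then, symmetries: it's symmetric under y → −y, forcing even powers of y; the x ↦ −x reflection is a symmetry, so x appears only in even powers.
Next, from the visible intercepts: it crosses the y-axis at the gridline y = 0; one z-axis crossing is at z = 0.
Finally, matching integer coefficients to the picture gives p.

3*x^2 - 3*y^2 + z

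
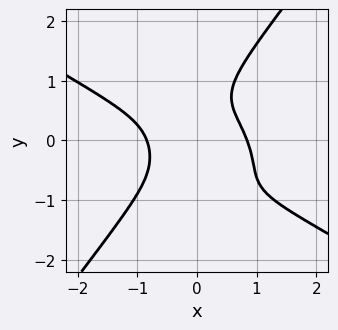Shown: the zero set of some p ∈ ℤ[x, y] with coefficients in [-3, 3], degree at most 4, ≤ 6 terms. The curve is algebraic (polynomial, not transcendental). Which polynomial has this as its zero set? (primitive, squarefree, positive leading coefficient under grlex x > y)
deg p = 4. The shape is more complex than any degree-3 curve.
From the axis intercepts and sections: the curve avoids every integer y-axis point in the box.
These observations pin down the coefficients.

2*x^4 + 3*x^3*y - 2*y^4 + 3*x*y^2 - 1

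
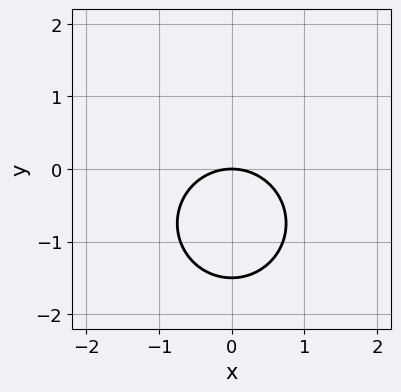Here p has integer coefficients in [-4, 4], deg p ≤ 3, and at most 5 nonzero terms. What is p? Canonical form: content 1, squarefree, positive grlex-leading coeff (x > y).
2*x^2 + 2*y^2 + 3*y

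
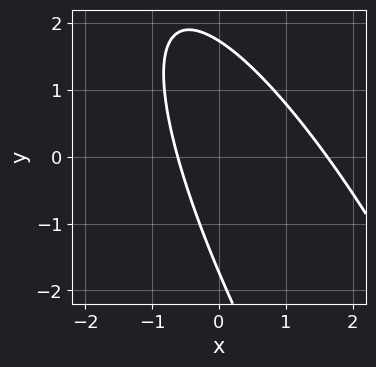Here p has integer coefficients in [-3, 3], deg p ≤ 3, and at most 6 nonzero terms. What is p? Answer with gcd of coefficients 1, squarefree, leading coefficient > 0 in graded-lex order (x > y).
1. The degree is 2 — a generic line meets the curve in up to 2 points.
2. Putting this together gives p.

3*x^2 + 3*x*y + y^2 - 3*x - 3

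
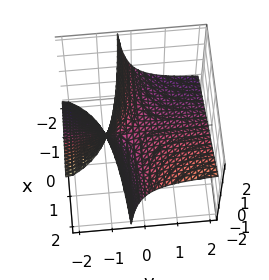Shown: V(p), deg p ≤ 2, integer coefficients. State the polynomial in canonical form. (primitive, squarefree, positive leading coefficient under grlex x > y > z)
2*x*y - 3*y*z - 2*z

(a) deg p = 2. No degree-1 surface has this shape.
(b) From the axis intercepts and sections: every point of the x-axis in the box is on the surface; the visible y-axis segment lies entirely on the surface; it meets the z-axis at z = 0 (among the integer gridlines).
(c) Assembling these constraints gives the stated polynomial.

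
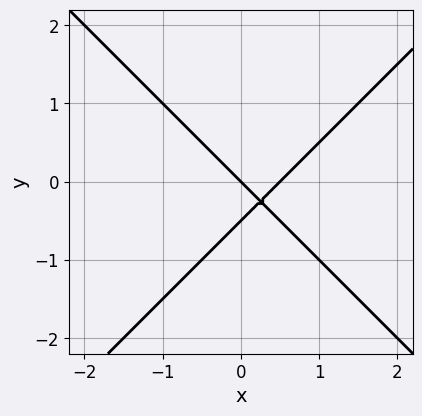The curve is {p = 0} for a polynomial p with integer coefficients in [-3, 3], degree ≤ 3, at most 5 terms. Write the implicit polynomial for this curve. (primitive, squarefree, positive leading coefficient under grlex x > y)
2*x^2 - 2*y^2 - x - y

(a) The degree is 2 — the shape is more complex than any degree-1 curve.
(b) Observable constraints: it meets the x-axis at x = 0 (among the integer gridlines); one y-axis crossing is at y = 0.
(c) Assembling these constraints gives the stated polynomial.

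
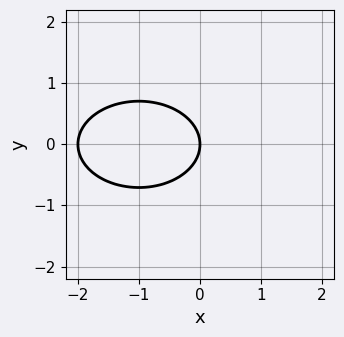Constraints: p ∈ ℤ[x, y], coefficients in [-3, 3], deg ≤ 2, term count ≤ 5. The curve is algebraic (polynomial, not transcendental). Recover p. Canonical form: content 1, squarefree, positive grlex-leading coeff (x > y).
x^2 + 2*y^2 + 2*x

Degree: the shape is more complex than any degree-1 curve, so deg p = 2.
Symmetries: it's symmetric under y → −y, forcing even powers of y.
Against the integer gridlines: among the integer gridlines, it crosses the x-axis at x ∈ {-2, 0}; it crosses the y-axis at the gridline y = 0.
These observations pin down the coefficients.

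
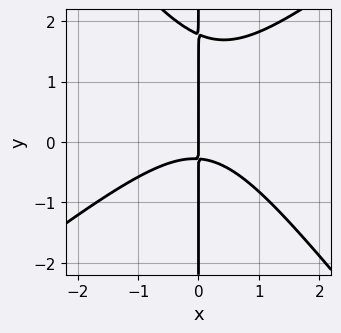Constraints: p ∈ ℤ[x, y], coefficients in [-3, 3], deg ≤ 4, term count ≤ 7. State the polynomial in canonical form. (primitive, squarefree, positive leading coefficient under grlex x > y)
First, deg p = 3. No degree-2 curve has this shape.
Then, reading off the gridlines: one x-axis crossing is at x = 0; the visible y-axis segment lies entirely on the curve.
Finally, putting this together gives p.

2*x^3 - x^2*y - 2*x*y^2 + 3*x*y + x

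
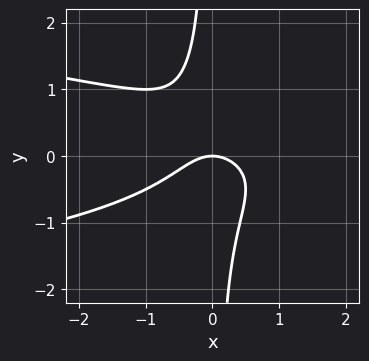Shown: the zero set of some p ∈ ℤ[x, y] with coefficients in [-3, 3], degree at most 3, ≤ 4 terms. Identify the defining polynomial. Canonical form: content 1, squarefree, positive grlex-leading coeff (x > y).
2*x*y^2 + x^2 + y

Degree: the shape is more complex than any degree-2 curve, so deg p = 3.
Checking where it meets the axes: it crosses the x-axis at the gridline x = 0; it meets the y-axis at y = 0 (among the integer gridlines).
Matching integer coefficients to the picture gives p.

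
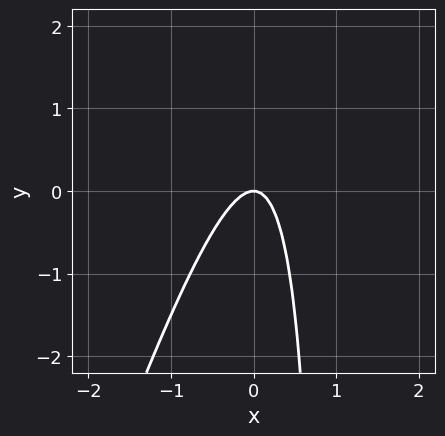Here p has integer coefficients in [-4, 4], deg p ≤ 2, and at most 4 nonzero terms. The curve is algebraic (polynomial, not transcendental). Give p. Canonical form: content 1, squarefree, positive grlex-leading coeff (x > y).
First, degree: a generic line meets the curve in up to 2 points, so deg p = 2.
Then, observable constraints: one y-axis crossing is at y = 0; one x-axis crossing is at x = 0.
Finally, matching integer coefficients to the picture gives p.

3*x^2 - x*y + y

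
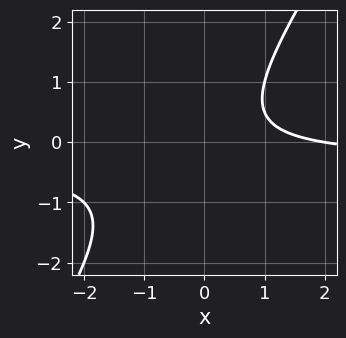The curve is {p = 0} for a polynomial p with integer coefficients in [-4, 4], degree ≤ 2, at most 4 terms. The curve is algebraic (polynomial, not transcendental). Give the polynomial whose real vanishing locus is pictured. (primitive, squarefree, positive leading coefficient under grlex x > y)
1. The degree is 2 — a generic line meets the curve in up to 2 points.
2. From the axis intercepts and sections: one x-axis crossing is at x = 2; the curve avoids every integer y-axis point in the box.
3. Assembling these constraints gives the stated polynomial.

3*x*y - 2*y^2 + x - 2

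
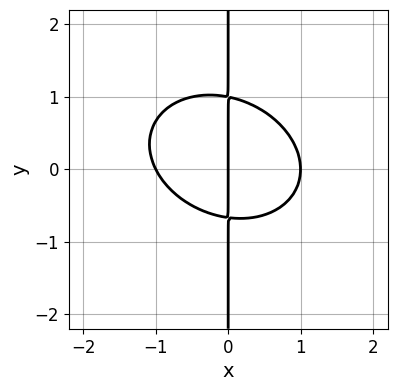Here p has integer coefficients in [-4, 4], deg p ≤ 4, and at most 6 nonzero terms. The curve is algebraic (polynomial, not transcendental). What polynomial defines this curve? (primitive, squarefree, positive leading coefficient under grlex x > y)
2*x^3 + x^2*y + 3*x*y^2 - x*y - 2*x

1. The degree is 3 — the shape is more complex than any degree-2 curve.
2. Observable constraints: the visible y-axis segment lies entirely on the curve; the x-axis gridline crossings are at x ∈ {-1, 0, 1}.
3. The integer polynomial consistent with all of this is the stated p.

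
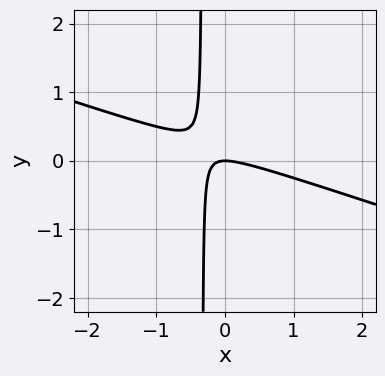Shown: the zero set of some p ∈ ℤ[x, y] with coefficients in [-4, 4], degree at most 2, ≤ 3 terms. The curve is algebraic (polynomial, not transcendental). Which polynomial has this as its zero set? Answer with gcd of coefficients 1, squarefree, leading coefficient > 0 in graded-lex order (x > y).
x^2 + 3*x*y + y

1. deg p = 2. The shape is more complex than any degree-1 curve.
2. Observable constraints: it crosses the y-axis at the gridline y = 0; it meets the x-axis at x = 0 (among the integer gridlines).
3. Assembling these constraints gives the stated polynomial.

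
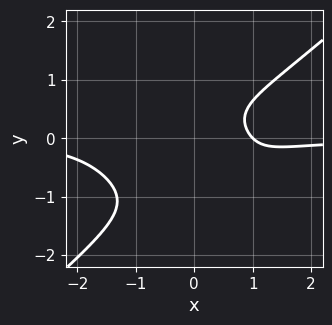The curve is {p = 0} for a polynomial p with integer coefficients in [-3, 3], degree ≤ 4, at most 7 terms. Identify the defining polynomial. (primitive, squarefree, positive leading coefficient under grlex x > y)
First, the degree is 4 — no degree-3 curve has this shape.
Next, from the axis intercepts and sections: one x-axis crossing is at x = 1; no y-intercept at any integer in the box.
Finally, the integer polynomial consistent with all of this is the stated p.

2*x^3*y - 3*y^4 - 3*y^3 + 2*x - 2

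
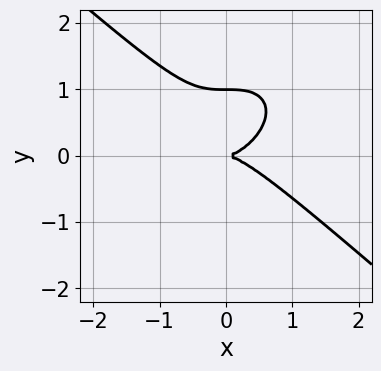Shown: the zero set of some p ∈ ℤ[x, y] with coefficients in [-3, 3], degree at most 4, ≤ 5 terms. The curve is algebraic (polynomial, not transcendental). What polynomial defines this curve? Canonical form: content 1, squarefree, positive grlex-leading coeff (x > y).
2*x^3 + 3*y^3 - 3*y^2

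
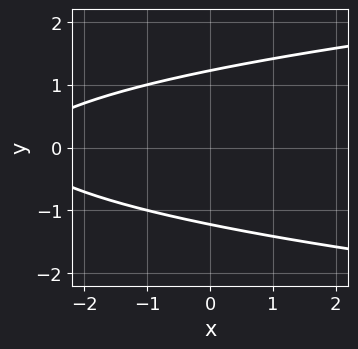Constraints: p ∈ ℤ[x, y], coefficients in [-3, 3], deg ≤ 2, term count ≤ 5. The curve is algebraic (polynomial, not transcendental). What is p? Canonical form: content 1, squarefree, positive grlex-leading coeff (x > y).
First, the degree is 2 — a generic line meets the curve in up to 2 points.
Then, symmetries: mirror symmetry y ↦ −y ⇒ only even powers of y.
Next, reading off the gridlines: no x-intercept at any integer in the box.
Finally, assembling these constraints gives the stated polynomial.

2*y^2 - x - 3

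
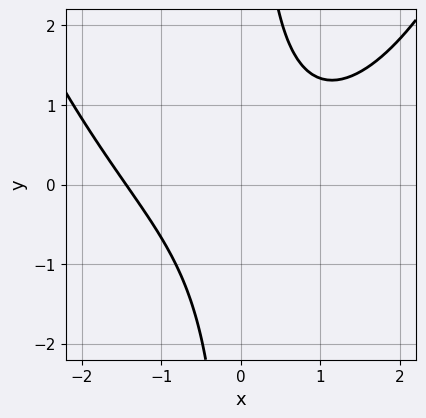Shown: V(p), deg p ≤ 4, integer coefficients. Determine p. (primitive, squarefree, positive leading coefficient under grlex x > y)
x^3 - 3*x*y + 3

1. deg p = 3. The shape is more complex than any degree-2 curve.
2. Observable constraints: the curve avoids every integer y-axis point in the box.
3. Putting this together gives p.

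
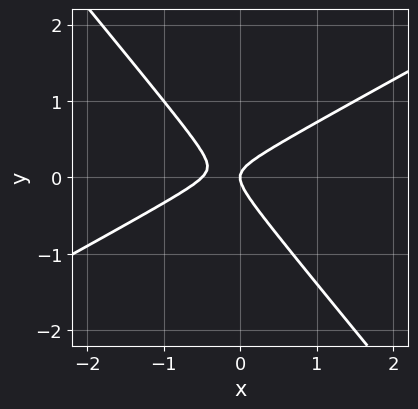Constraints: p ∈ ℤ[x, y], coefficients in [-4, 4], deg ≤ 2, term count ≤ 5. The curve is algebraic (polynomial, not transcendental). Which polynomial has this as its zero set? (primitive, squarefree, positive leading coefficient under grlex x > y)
2*x^2 - 2*x*y - 3*y^2 + x

(a) Degree: the shape is more complex than any degree-1 curve, so deg p = 2.
(b) Checking where it meets the axes: it meets the y-axis at y = 0 (among the integer gridlines); one x-axis crossing is at x = 0.
(c) Assembling these constraints gives the stated polynomial.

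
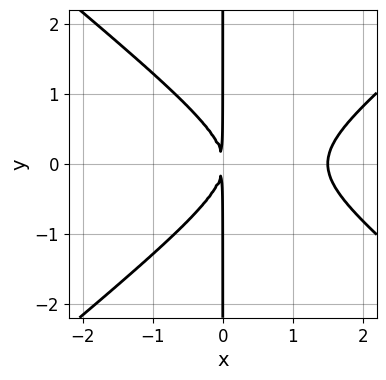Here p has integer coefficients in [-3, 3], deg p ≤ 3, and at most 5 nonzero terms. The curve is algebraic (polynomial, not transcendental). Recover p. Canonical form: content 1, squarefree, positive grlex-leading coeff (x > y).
1. deg p = 3.
2. Symmetries: mirror symmetry y ↦ −y ⇒ only even powers of y.
3. Observable constraints: every point of the y-axis in the box is on the curve.
4. These observations pin down the coefficients.

2*x^3 - 3*x*y^2 - 3*x^2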